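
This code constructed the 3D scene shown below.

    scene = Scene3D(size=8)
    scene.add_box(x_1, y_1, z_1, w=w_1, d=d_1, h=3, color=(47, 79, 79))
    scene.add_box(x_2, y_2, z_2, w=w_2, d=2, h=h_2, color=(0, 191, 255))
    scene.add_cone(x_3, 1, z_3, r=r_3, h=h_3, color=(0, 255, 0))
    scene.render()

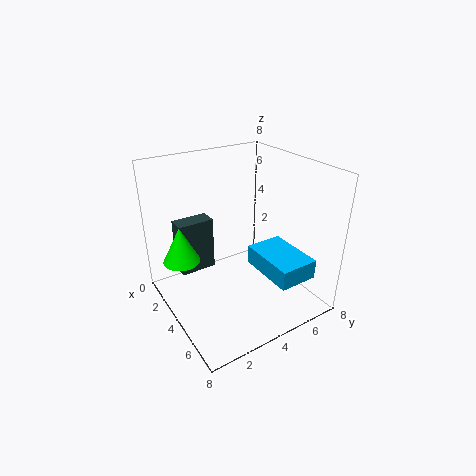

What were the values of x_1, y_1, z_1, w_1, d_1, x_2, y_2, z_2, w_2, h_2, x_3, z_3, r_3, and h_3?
x_1 = 2, y_1 = 1, z_1 = 2, w_1 = 1, d_1 = 2, x_2 = 5, y_2 = 4, z_2 = 3, w_2 = 3, h_2 = 1, x_3 = 3, z_3 = 3, r_3 = 1, h_3 = 2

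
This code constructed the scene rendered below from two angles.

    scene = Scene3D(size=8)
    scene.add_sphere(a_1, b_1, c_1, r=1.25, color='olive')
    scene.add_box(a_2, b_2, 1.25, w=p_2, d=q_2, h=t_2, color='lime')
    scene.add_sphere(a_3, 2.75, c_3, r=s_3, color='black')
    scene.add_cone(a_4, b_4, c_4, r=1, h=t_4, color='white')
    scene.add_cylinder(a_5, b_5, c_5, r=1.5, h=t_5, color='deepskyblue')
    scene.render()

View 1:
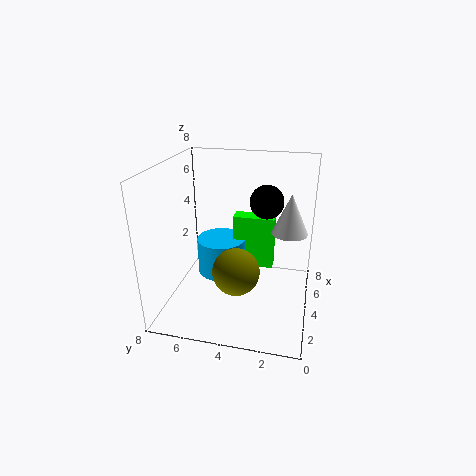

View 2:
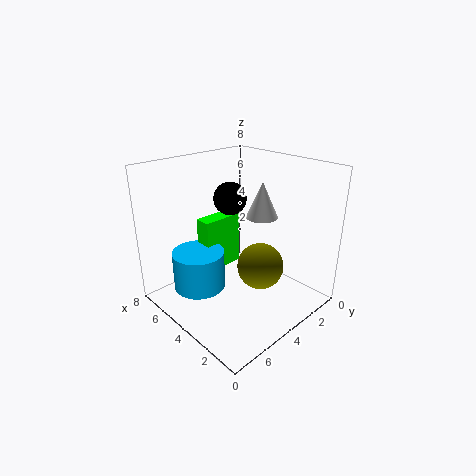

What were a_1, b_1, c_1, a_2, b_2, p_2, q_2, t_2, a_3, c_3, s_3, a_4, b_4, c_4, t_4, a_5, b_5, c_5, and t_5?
a_1 = 2.5
b_1 = 3.75
c_1 = 2.75
a_2 = 5.75
b_2 = 2.25
p_2 = 1
q_2 = 2.5
t_2 = 3.25
a_3 = 6
c_3 = 5.5
s_3 = 1
a_4 = 4.75
b_4 = 1.25
c_4 = 4.25
t_4 = 2.25
a_5 = 5.75
b_5 = 5.5
c_5 = 0.75
t_5 = 2.25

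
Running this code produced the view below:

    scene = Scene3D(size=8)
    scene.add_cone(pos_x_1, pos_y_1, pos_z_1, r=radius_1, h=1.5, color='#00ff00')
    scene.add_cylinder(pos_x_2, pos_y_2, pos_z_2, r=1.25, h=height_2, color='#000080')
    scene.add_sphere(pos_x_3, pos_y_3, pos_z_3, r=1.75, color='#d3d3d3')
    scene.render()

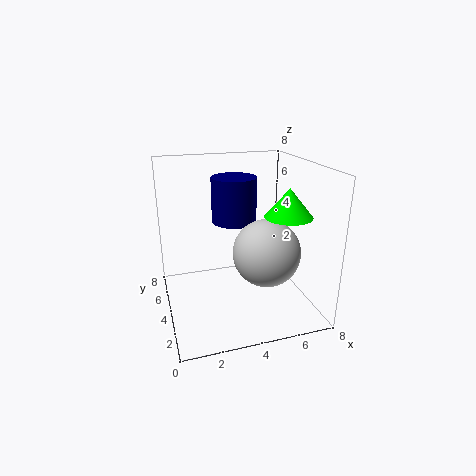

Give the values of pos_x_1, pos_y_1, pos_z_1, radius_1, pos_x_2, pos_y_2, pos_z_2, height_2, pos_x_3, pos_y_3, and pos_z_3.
pos_x_1 = 6.25, pos_y_1 = 2.5, pos_z_1 = 5.5, radius_1 = 1.25, pos_x_2 = 4, pos_y_2 = 4.75, pos_z_2 = 4.75, height_2 = 2.5, pos_x_3 = 5, pos_y_3 = 2.25, pos_z_3 = 3.75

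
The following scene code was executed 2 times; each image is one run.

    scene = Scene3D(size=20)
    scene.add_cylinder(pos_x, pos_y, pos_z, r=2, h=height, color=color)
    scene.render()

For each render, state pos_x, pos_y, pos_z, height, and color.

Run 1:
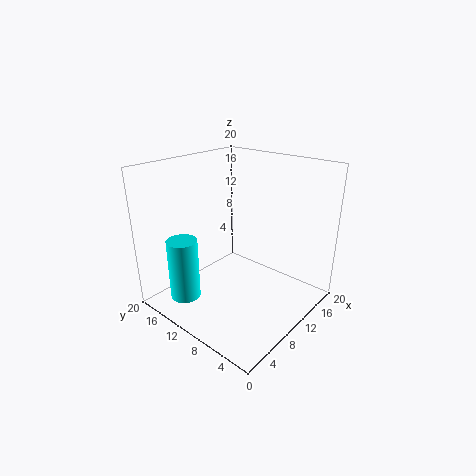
pos_x = 2.75; pos_y = 13.25; pos_z = 3; height = 8.25; color = 'cyan'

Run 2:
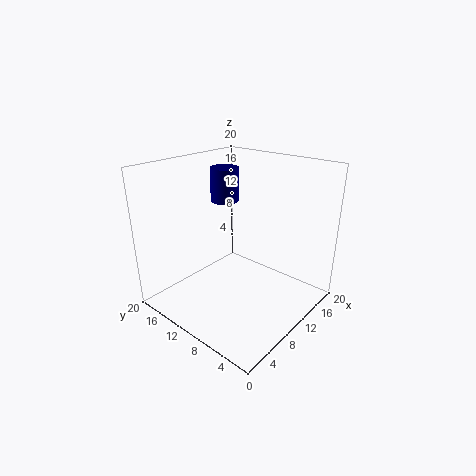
pos_x = 11.5; pos_y = 13.75; pos_z = 14.25; height = 4.75; color = 'navy'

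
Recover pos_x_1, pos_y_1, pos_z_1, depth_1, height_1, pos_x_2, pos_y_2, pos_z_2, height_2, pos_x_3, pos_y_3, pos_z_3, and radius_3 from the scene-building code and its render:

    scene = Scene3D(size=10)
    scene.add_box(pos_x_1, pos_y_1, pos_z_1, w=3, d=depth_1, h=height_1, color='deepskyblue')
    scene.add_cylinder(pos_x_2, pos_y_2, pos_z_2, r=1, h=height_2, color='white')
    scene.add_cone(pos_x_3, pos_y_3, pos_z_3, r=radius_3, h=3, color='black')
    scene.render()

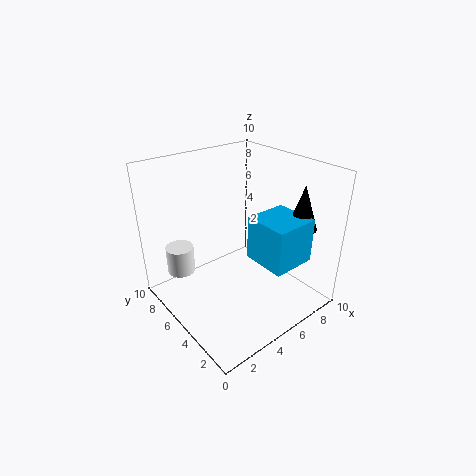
pos_x_1 = 5
pos_y_1 = 1
pos_z_1 = 4
depth_1 = 3
height_1 = 3
pos_x_2 = 2
pos_y_2 = 8
pos_z_2 = 2
height_2 = 2
pos_x_3 = 8
pos_y_3 = 2
pos_z_3 = 6
radius_3 = 1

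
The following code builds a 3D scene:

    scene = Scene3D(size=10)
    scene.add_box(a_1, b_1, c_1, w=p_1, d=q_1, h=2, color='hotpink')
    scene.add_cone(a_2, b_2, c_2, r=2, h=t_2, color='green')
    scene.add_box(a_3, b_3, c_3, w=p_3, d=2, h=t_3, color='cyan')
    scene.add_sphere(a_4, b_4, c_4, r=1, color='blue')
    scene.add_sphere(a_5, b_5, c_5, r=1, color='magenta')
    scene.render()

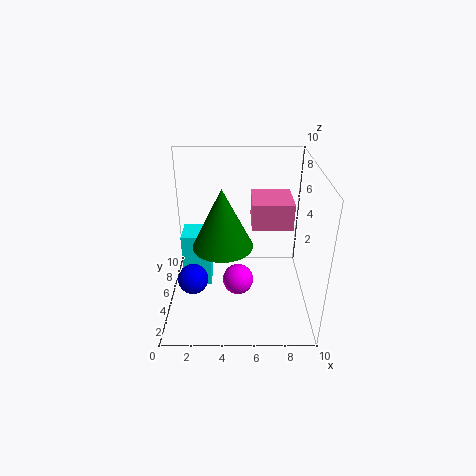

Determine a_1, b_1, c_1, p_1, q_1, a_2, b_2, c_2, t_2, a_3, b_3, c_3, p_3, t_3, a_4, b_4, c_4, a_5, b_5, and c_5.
a_1 = 6; b_1 = 6; c_1 = 5; p_1 = 3; q_1 = 3; a_2 = 4; b_2 = 4; c_2 = 5; t_2 = 4; a_3 = 1; b_3 = 5; c_3 = 1; p_3 = 2; t_3 = 4; a_4 = 2; b_4 = 3; c_4 = 3; a_5 = 5; b_5 = 3; c_5 = 3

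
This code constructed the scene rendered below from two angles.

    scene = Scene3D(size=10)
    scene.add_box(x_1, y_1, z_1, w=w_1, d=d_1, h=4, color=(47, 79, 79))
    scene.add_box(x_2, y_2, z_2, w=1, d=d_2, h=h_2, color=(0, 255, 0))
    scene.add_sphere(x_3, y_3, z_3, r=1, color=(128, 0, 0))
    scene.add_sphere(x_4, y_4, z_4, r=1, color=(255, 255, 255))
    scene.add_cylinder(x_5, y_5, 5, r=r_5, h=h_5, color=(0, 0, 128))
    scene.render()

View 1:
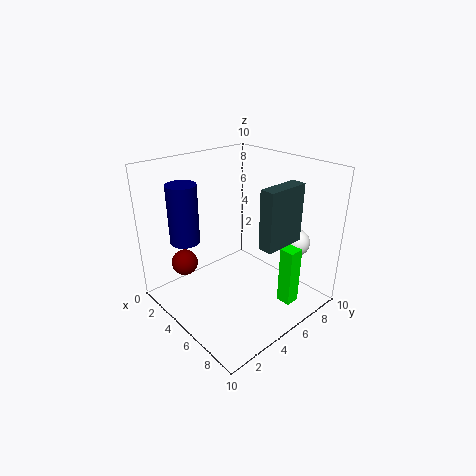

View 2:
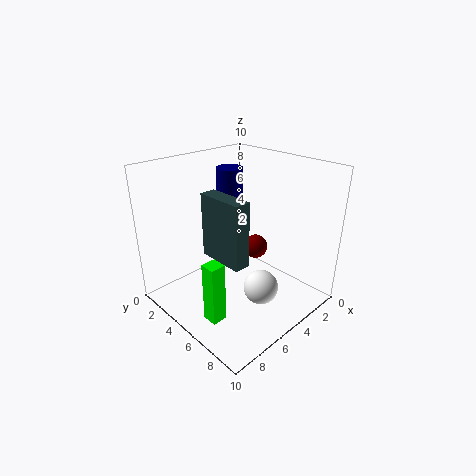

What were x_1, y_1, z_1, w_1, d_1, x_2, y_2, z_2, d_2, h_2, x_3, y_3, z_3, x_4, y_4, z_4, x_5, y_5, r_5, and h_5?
x_1 = 7, y_1 = 5, z_1 = 5, w_1 = 1, d_1 = 3, x_2 = 8, y_2 = 6, z_2 = 1, d_2 = 1, h_2 = 4, x_3 = 1, y_3 = 3, z_3 = 2, x_4 = 7, y_4 = 9, z_4 = 4, x_5 = 3, y_5 = 2, r_5 = 1, h_5 = 4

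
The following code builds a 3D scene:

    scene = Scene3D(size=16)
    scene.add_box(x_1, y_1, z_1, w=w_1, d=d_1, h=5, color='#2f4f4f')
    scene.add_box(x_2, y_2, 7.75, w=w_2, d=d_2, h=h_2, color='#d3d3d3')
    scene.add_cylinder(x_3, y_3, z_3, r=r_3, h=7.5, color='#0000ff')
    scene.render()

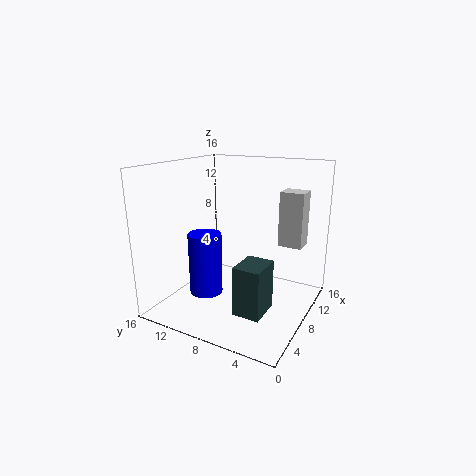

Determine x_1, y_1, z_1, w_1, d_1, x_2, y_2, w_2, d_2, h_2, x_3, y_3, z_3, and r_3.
x_1 = 2.25
y_1 = 2.75
z_1 = 2.25
w_1 = 3.5
d_1 = 2.75
x_2 = 8.5
y_2 = 1
w_2 = 2.25
d_2 = 2.5
h_2 = 5.75
x_3 = 8
y_3 = 12.5
z_3 = 0.25
r_3 = 2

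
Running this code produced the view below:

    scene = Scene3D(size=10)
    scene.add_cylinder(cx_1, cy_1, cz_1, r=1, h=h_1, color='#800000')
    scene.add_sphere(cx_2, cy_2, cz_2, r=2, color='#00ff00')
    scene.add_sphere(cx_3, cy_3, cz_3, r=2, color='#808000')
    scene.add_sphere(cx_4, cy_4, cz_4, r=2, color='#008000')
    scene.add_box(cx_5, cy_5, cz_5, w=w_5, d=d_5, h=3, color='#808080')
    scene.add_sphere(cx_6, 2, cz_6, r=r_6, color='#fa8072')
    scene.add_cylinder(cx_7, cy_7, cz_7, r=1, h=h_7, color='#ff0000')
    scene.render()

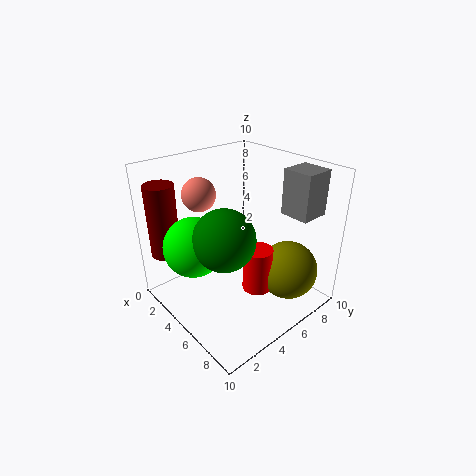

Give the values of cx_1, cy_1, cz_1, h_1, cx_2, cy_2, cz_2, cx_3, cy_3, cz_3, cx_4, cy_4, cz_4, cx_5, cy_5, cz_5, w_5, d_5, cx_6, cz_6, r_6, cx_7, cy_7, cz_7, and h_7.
cx_1 = 2
cy_1 = 1
cz_1 = 4
h_1 = 5
cx_2 = 4
cy_2 = 2
cz_2 = 5
cx_3 = 8
cy_3 = 7
cz_3 = 3
cx_4 = 6
cy_4 = 3
cz_4 = 6
cx_5 = 7
cy_5 = 7
cz_5 = 7
w_5 = 2
d_5 = 2
cx_6 = 5
cz_6 = 9
r_6 = 1
cx_7 = 7
cy_7 = 5
cz_7 = 2
h_7 = 3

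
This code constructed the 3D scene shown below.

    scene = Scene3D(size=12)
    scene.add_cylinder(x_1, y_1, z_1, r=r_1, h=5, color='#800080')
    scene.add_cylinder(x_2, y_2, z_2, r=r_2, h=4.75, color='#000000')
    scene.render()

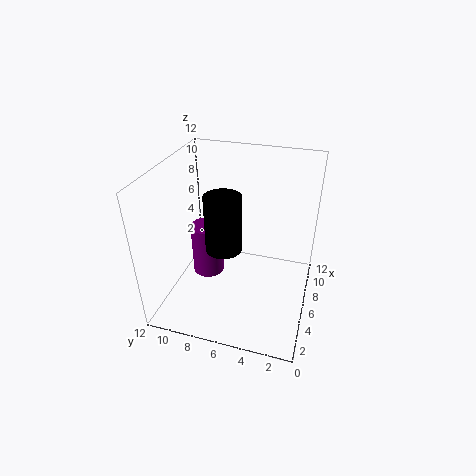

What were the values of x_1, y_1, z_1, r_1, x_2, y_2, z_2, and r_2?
x_1 = 8.25
y_1 = 9.75
z_1 = 0.25
r_1 = 1.5
x_2 = 5.25
y_2 = 7
z_2 = 5.25
r_2 = 1.5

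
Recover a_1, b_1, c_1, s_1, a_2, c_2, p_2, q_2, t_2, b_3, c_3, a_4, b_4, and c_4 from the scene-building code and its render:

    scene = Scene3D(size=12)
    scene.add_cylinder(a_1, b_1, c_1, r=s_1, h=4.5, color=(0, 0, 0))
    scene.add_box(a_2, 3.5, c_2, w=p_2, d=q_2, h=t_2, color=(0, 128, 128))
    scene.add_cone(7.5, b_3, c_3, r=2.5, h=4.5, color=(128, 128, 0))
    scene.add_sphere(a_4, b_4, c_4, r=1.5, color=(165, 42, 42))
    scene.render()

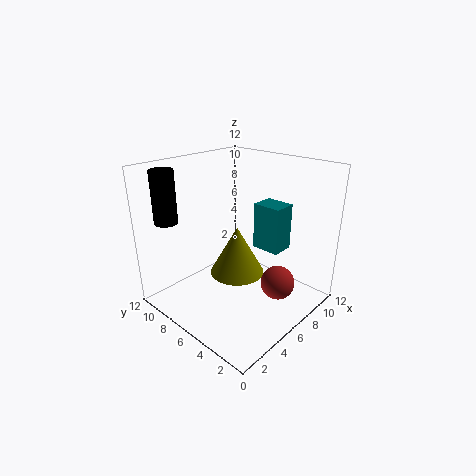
a_1 = 2.5, b_1 = 11, c_1 = 7, s_1 = 1, a_2 = 8, c_2 = 4.5, p_2 = 2, q_2 = 2.5, t_2 = 4, b_3 = 7.5, c_3 = 1.5, a_4 = 8.5, b_4 = 3.5, c_4 = 1.5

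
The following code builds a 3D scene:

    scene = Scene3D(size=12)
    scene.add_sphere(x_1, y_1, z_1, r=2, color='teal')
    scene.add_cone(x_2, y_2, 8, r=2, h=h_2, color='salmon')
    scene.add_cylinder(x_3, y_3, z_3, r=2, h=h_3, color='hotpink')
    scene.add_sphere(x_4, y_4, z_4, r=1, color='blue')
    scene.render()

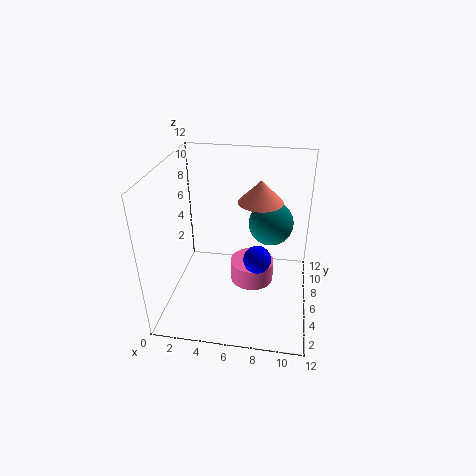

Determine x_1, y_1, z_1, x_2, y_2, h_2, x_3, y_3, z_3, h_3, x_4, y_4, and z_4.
x_1 = 8.5, y_1 = 9, z_1 = 6, x_2 = 7.5, y_2 = 9, h_2 = 2, x_3 = 7, y_3 = 8, z_3 = 0.5, h_3 = 2, x_4 = 8, y_4 = 2.5, z_4 = 6.5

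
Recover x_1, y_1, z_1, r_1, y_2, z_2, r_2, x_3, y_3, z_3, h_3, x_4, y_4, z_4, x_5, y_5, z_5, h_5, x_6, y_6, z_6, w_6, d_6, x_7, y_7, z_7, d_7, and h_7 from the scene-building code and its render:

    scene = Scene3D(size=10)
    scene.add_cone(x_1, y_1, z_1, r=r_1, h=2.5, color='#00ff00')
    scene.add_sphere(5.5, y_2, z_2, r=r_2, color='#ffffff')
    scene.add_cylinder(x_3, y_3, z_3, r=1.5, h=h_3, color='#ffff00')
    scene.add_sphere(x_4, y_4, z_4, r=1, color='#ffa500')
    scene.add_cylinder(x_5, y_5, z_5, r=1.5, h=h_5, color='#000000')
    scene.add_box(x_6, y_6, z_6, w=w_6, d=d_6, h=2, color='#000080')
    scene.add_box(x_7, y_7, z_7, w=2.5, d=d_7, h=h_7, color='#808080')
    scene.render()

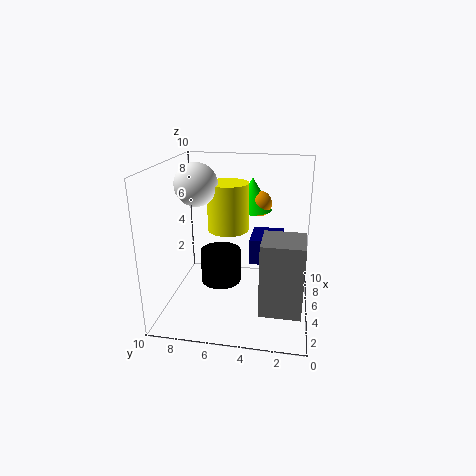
x_1 = 8.5; y_1 = 4.5; z_1 = 6; r_1 = 1.5; y_2 = 8; z_2 = 8.5; r_2 = 1.5; x_3 = 6.5; y_3 = 6; z_3 = 5; h_3 = 3.5; x_4 = 8.5; y_4 = 4; z_4 = 6.5; x_5 = 6; y_5 = 6.5; z_5 = 1; h_5 = 2.5; x_6 = 7; y_6 = 2; z_6 = 2; w_6 = 3; d_6 = 2.5; x_7 = 0.5; y_7 = 0.5; z_7 = 2; d_7 = 2.5; h_7 = 4.5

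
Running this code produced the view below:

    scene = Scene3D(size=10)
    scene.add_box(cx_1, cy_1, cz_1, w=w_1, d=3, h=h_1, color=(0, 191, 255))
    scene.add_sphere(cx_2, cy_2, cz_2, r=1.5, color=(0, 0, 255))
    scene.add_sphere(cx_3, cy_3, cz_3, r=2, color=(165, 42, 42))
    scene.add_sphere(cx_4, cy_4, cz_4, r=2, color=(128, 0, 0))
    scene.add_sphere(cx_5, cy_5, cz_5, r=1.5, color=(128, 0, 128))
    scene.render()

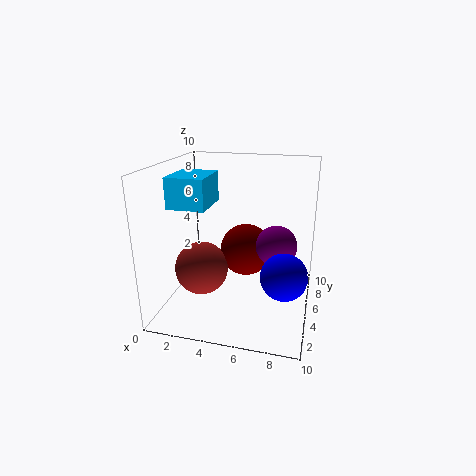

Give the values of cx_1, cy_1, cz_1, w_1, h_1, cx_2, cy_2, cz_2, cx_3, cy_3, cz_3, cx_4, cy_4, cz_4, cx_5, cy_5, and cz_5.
cx_1 = 1
cy_1 = 2.5
cz_1 = 7.5
w_1 = 2.5
h_1 = 2
cx_2 = 8.5
cy_2 = 3
cz_2 = 3.5
cx_3 = 2
cy_3 = 5.5
cz_3 = 2
cx_4 = 5
cy_4 = 7.5
cz_4 = 3
cx_5 = 7.5
cy_5 = 6.5
cz_5 = 4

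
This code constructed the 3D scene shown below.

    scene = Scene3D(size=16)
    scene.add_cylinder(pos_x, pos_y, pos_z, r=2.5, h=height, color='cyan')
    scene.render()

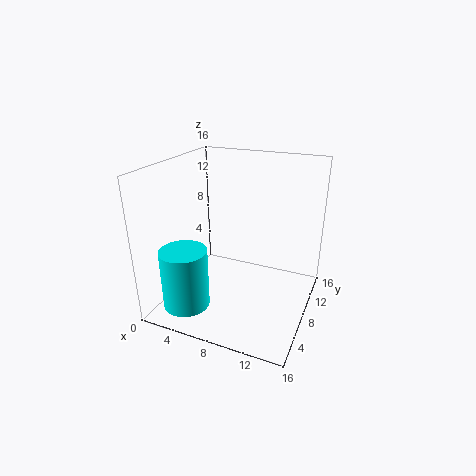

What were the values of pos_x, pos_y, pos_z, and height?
pos_x = 4; pos_y = 3; pos_z = 1.5; height = 6.5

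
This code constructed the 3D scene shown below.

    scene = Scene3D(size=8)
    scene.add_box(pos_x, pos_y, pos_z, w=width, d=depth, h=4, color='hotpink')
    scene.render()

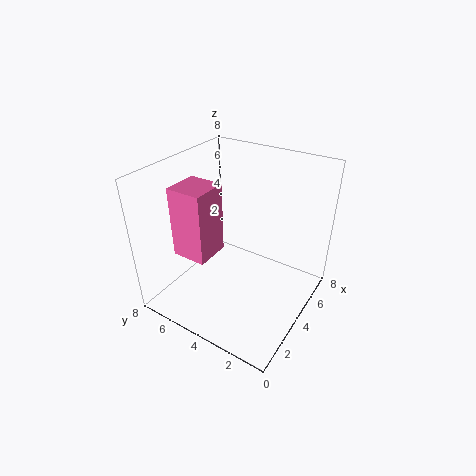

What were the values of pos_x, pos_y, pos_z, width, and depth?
pos_x = 2, pos_y = 5, pos_z = 3, width = 2, depth = 2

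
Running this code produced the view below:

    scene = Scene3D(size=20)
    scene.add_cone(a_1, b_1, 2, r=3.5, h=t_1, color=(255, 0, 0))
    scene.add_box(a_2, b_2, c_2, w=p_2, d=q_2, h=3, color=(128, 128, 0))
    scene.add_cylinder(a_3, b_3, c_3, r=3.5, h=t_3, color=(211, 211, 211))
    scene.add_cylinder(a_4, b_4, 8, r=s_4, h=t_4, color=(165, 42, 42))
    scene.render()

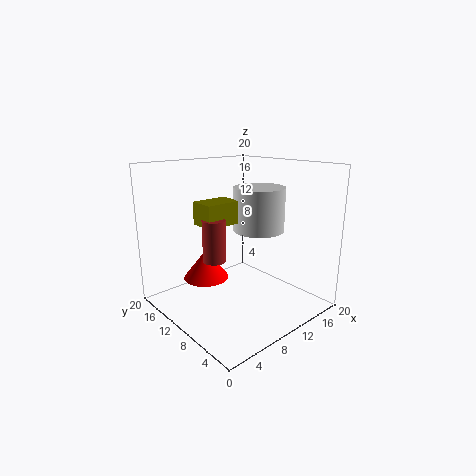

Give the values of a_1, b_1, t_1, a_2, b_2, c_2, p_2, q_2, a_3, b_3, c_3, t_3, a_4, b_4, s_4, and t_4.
a_1 = 9; b_1 = 16.5; t_1 = 4.5; a_2 = 4.5; b_2 = 9; c_2 = 12.5; p_2 = 5; q_2 = 3.5; a_3 = 12.5; b_3 = 8.5; c_3 = 11; t_3 = 6; a_4 = 5.5; b_4 = 9.5; s_4 = 1.5; t_4 = 5.5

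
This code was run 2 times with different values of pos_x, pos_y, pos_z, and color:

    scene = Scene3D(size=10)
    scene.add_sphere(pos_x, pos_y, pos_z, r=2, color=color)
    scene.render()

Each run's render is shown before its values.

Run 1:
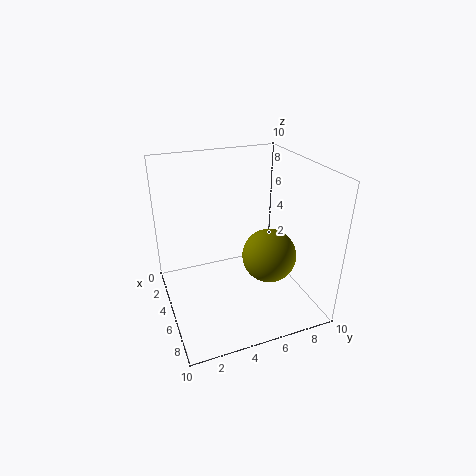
pos_x = 5
pos_y = 7.5
pos_z = 3
color = 'olive'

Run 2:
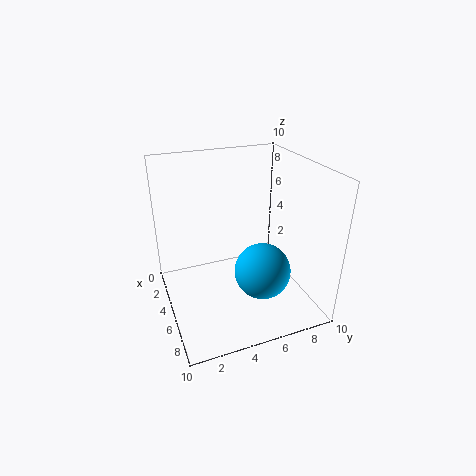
pos_x = 6
pos_y = 6.5
pos_z = 2.5
color = 'deepskyblue'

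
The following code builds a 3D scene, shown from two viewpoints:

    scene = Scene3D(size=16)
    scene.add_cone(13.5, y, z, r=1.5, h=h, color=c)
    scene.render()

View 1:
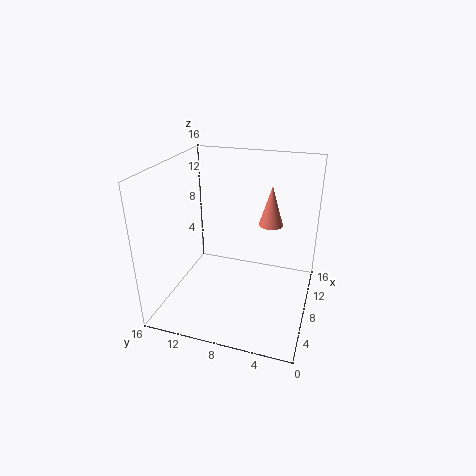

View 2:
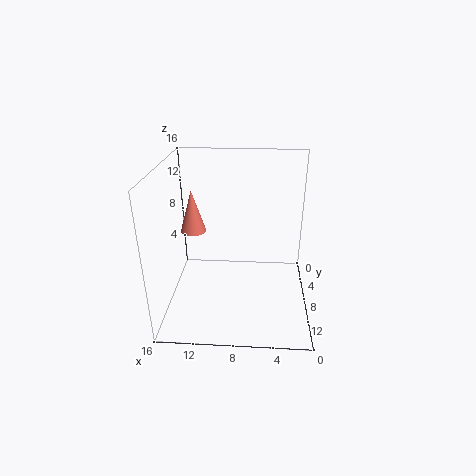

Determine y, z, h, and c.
y = 5.5; z = 7.5; h = 5; c = 'salmon'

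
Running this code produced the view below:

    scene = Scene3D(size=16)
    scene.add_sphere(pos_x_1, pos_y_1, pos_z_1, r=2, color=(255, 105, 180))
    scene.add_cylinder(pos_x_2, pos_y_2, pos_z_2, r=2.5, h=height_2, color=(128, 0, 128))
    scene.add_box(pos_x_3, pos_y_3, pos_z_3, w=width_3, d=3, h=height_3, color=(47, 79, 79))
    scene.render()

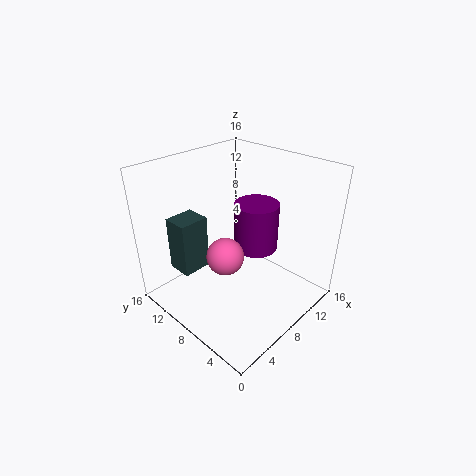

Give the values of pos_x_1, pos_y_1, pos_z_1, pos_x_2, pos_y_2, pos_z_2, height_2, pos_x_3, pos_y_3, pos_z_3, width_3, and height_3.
pos_x_1 = 5.5, pos_y_1 = 7.5, pos_z_1 = 7, pos_x_2 = 10.5, pos_y_2 = 7.5, pos_z_2 = 6, height_2 = 5.5, pos_x_3 = 3.5, pos_y_3 = 12, pos_z_3 = 3, width_3 = 3.5, height_3 = 6.5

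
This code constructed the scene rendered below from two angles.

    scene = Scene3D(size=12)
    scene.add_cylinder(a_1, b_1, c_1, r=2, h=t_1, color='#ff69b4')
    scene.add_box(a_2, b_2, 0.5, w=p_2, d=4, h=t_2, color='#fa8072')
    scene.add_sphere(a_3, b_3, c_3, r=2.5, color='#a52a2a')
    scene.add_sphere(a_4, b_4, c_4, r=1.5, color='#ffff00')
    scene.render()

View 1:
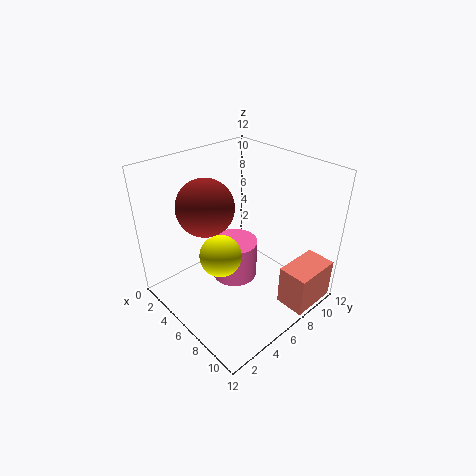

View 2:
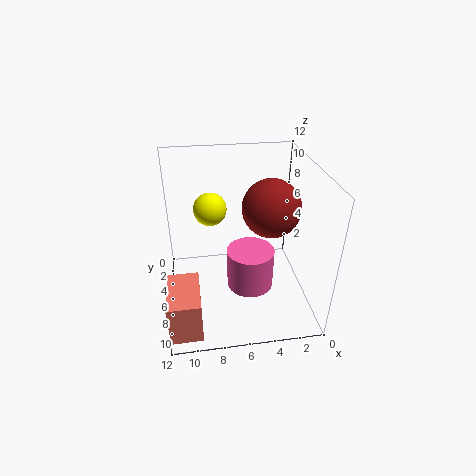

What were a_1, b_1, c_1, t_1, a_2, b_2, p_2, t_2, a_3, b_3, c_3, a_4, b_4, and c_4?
a_1 = 5; b_1 = 6.5; c_1 = 1.5; t_1 = 3.5; a_2 = 9.5; b_2 = 7.5; p_2 = 2.5; t_2 = 3.5; a_3 = 3; b_3 = 5; c_3 = 8; a_4 = 8; b_4 = 2.5; c_4 = 7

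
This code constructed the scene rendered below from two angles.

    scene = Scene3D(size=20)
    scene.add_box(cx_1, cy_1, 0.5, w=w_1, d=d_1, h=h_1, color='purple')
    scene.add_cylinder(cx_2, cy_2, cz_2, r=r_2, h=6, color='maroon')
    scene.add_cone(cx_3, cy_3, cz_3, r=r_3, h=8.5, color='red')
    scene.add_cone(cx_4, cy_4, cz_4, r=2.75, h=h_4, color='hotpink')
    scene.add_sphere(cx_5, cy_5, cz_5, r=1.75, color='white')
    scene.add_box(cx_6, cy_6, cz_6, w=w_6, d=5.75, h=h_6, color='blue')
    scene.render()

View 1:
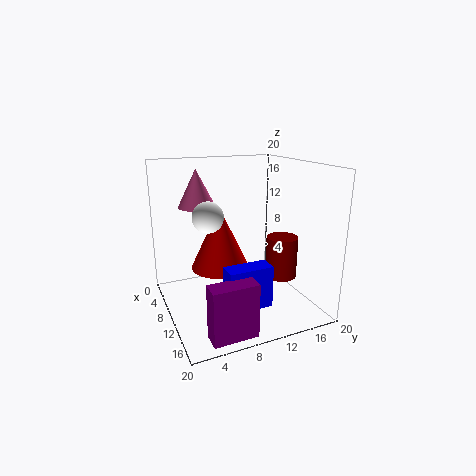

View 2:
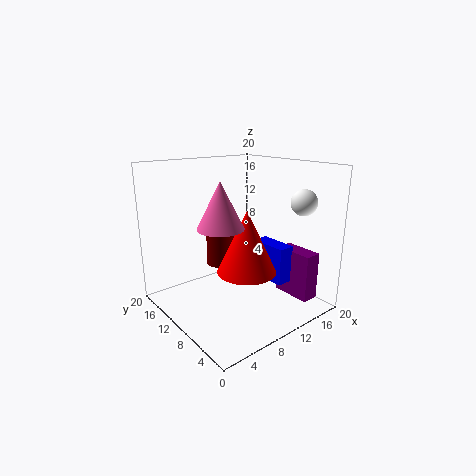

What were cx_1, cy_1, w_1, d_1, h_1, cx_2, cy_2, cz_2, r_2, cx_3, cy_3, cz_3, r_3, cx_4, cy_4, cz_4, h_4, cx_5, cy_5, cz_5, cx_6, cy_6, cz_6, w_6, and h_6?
cx_1 = 16.75, cy_1 = 3, w_1 = 2.5, d_1 = 5.75, h_1 = 7, cx_2 = 11.5, cy_2 = 16.25, cz_2 = 3.75, r_2 = 2.25, cx_3 = 9.5, cy_3 = 7.5, cz_3 = 6, r_3 = 4, cx_4 = 4.25, cy_4 = 6, cz_4 = 13.5, h_4 = 5.5, cx_5 = 16, cy_5 = 3.75, cz_5 = 15.25, cx_6 = 14.5, cy_6 = 6, cz_6 = 2.75, w_6 = 2.5, h_6 = 5.5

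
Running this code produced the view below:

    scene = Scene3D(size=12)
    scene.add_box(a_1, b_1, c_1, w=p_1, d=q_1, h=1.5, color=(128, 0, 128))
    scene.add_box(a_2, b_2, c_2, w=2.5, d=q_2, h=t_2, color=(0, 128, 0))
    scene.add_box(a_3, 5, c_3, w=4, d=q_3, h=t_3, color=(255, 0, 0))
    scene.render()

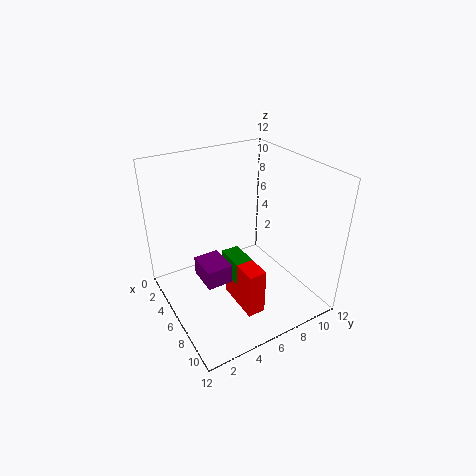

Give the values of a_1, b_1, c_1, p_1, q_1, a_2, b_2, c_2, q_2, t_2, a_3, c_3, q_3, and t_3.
a_1 = 6
b_1 = 2
c_1 = 4
p_1 = 2.5
q_1 = 2
a_2 = 5
b_2 = 5
c_2 = 2.5
q_2 = 1.5
t_2 = 2
a_3 = 5.5
c_3 = 0.5
q_3 = 1.5
t_3 = 4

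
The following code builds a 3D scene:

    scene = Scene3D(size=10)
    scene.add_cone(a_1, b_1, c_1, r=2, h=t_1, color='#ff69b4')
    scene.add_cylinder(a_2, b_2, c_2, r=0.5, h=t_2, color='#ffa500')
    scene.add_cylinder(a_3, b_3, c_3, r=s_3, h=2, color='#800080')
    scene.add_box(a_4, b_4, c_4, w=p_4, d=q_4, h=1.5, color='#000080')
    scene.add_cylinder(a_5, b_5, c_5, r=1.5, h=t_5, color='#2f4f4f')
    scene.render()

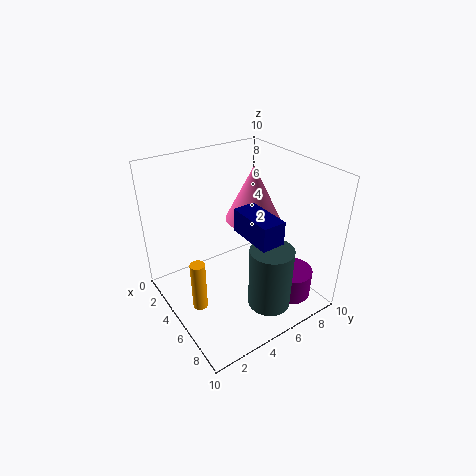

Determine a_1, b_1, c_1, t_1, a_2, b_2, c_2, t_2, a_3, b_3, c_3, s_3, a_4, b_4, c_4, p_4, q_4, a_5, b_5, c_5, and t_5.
a_1 = 4
b_1 = 7
c_1 = 5.5
t_1 = 4
a_2 = 5.5
b_2 = 1.5
c_2 = 1
t_2 = 3.5
a_3 = 7.5
b_3 = 8
c_3 = 0.5
s_3 = 1.5
a_4 = 6
b_4 = 4
c_4 = 6.5
p_4 = 3
q_4 = 1.5
a_5 = 7.5
b_5 = 6
c_5 = 0.5
t_5 = 4.5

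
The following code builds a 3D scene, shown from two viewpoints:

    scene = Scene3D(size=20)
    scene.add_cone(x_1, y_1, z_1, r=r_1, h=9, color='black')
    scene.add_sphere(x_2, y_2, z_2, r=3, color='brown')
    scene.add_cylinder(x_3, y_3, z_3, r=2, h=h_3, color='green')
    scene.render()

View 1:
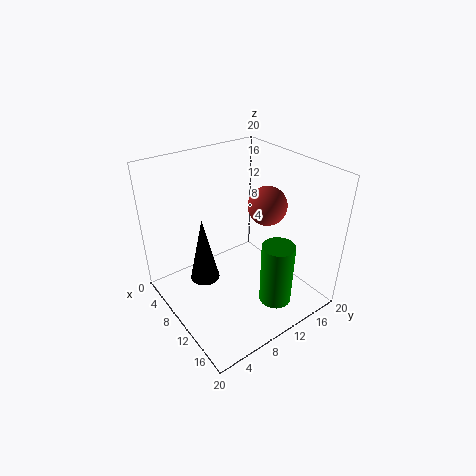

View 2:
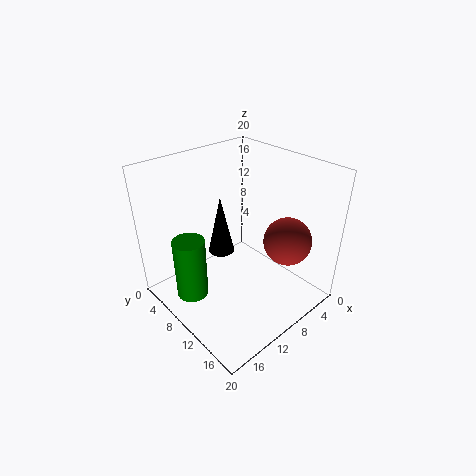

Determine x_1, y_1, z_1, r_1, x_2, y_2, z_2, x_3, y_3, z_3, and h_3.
x_1 = 9
y_1 = 5
z_1 = 5
r_1 = 2
x_2 = 8
y_2 = 17
z_2 = 12
x_3 = 18
y_3 = 10
z_3 = 5
h_3 = 8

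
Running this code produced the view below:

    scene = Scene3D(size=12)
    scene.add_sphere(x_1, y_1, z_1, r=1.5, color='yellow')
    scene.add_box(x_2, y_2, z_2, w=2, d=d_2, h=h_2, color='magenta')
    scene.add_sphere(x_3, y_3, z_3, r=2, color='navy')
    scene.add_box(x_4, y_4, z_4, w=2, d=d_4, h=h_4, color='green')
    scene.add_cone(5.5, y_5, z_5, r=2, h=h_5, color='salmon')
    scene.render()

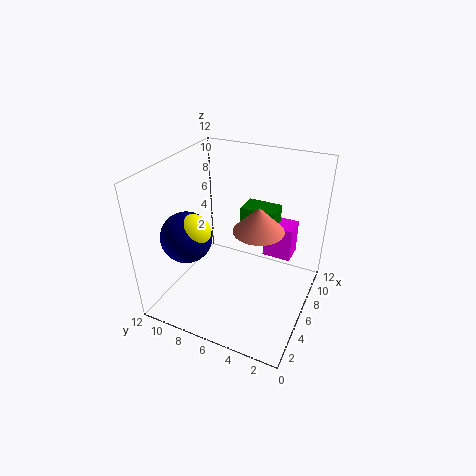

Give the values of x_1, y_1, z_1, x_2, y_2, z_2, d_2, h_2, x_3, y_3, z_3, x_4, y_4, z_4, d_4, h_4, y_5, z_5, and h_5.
x_1 = 3
y_1 = 8.5
z_1 = 7.5
x_2 = 8
y_2 = 2
z_2 = 3.5
d_2 = 2.5
h_2 = 3
x_3 = 3
y_3 = 9
z_3 = 7
x_4 = 7.5
y_4 = 3.5
z_4 = 6
d_4 = 3
h_4 = 2
y_5 = 4
z_5 = 7.5
h_5 = 2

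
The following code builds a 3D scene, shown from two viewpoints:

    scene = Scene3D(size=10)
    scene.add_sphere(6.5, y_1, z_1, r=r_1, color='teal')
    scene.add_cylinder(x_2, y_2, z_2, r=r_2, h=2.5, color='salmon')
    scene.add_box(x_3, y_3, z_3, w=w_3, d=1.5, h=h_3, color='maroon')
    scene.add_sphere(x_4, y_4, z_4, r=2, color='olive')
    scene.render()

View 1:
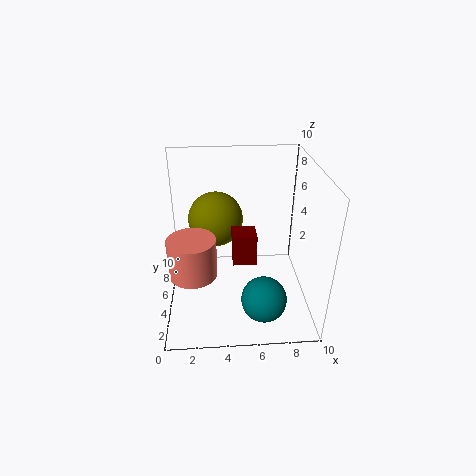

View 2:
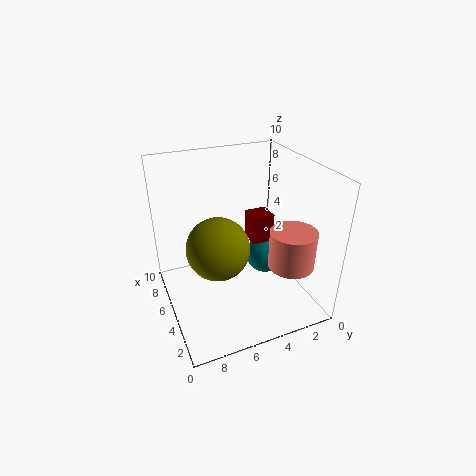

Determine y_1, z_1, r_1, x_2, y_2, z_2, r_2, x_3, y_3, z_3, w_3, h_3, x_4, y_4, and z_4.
y_1 = 2; z_1 = 2; r_1 = 1.5; x_2 = 2; y_2 = 2.5; z_2 = 4; r_2 = 1.5; x_3 = 4.5; y_3 = 2.5; z_3 = 4.5; w_3 = 1.5; h_3 = 2; x_4 = 3.5; y_4 = 7; z_4 = 5.5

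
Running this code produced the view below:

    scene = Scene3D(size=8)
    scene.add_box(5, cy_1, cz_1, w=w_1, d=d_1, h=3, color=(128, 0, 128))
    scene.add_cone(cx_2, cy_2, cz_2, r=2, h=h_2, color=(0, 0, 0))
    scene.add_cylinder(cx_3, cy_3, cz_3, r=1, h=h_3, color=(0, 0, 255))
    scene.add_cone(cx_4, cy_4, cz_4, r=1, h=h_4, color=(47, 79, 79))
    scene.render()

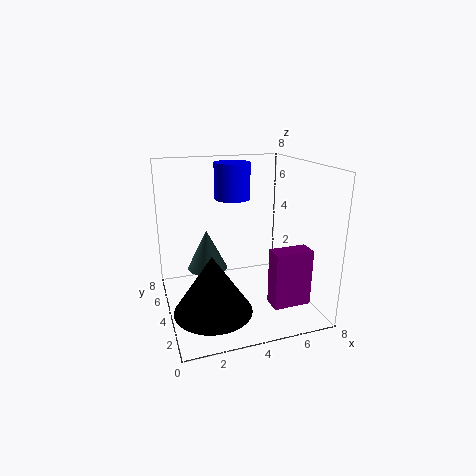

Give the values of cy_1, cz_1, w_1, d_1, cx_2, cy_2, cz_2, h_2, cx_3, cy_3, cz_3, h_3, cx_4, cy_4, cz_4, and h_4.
cy_1 = 1; cz_1 = 1; w_1 = 2; d_1 = 1; cx_2 = 2; cy_2 = 2; cz_2 = 1; h_2 = 3; cx_3 = 4; cy_3 = 5; cz_3 = 6; h_3 = 2; cx_4 = 2; cy_4 = 3; cz_4 = 3; h_4 = 2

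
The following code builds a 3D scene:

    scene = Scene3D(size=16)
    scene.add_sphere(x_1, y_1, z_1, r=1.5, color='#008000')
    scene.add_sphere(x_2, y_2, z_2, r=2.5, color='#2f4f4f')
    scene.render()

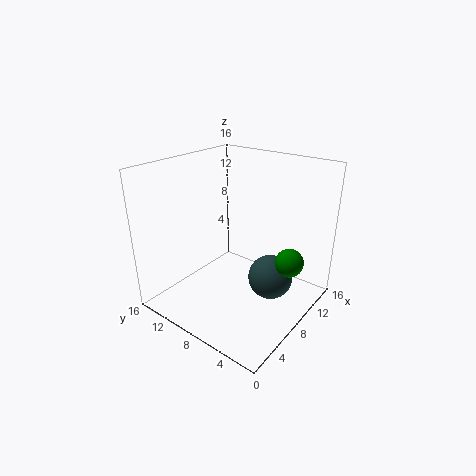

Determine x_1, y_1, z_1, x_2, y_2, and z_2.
x_1 = 9, y_1 = 2, z_1 = 6.5, x_2 = 9.5, y_2 = 4.5, z_2 = 3.5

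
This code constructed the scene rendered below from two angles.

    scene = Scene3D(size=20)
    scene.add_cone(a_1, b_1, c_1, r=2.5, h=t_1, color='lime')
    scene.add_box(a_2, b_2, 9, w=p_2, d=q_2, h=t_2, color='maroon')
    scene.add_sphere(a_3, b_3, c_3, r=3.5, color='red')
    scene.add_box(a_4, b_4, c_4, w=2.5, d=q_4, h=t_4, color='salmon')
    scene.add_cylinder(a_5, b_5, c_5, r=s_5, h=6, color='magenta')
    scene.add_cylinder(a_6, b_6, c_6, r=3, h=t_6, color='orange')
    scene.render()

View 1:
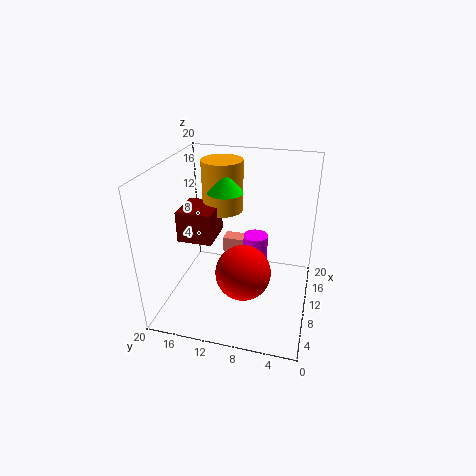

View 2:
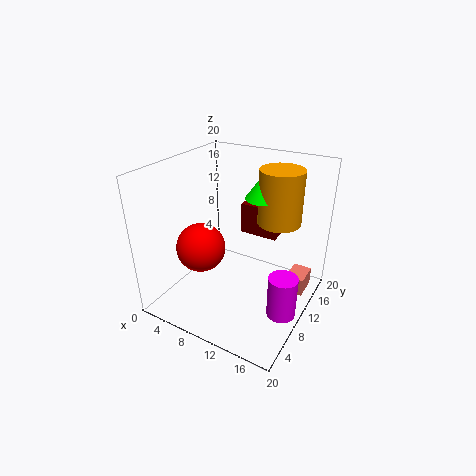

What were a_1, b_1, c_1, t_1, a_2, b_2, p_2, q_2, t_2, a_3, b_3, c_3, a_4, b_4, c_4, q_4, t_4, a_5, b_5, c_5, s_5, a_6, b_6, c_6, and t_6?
a_1 = 12.5; b_1 = 12.5; c_1 = 15.5; t_1 = 3.5; a_2 = 8.5; b_2 = 13.5; p_2 = 5.5; q_2 = 5; t_2 = 4.5; a_3 = 5; b_3 = 8; c_3 = 8; a_4 = 17; b_4 = 11; c_4 = 3; q_4 = 3.5; t_4 = 2.5; a_5 = 17.5; b_5 = 9; c_5 = 0.5; s_5 = 2; a_6 = 14.5; b_6 = 13.5; c_6 = 12; t_6 = 7.5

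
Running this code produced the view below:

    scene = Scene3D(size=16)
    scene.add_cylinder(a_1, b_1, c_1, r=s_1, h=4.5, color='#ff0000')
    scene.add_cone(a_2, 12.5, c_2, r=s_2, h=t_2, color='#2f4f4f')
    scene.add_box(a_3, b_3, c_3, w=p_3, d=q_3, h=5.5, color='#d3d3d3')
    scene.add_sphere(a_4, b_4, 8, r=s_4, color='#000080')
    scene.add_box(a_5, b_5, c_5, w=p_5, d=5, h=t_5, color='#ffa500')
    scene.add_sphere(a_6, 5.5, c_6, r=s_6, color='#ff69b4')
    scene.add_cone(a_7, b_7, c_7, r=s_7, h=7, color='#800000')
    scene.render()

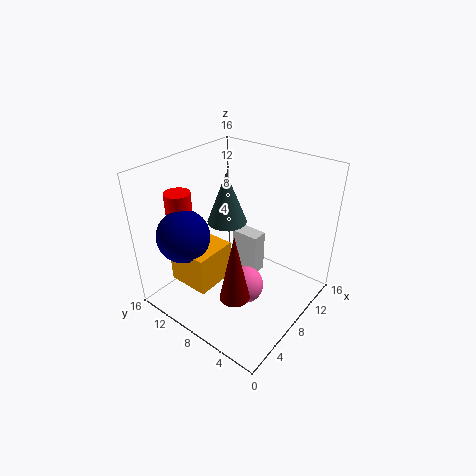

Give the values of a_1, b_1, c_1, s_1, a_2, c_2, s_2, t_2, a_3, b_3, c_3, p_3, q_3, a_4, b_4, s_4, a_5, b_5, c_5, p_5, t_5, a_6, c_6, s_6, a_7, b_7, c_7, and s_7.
a_1 = 5.5, b_1 = 14.5, c_1 = 8, s_1 = 1.5, a_2 = 11.5, c_2 = 7, s_2 = 2.5, t_2 = 6.5, a_3 = 11.5, b_3 = 8, c_3 = 0.5, p_3 = 2, q_3 = 3.5, a_4 = 4.5, b_4 = 13, s_4 = 3, a_5 = 3.5, b_5 = 9.5, c_5 = 2, p_5 = 5, t_5 = 4.5, a_6 = 6, c_6 = 4, s_6 = 2, a_7 = 3, b_7 = 4.5, c_7 = 5, s_7 = 1.5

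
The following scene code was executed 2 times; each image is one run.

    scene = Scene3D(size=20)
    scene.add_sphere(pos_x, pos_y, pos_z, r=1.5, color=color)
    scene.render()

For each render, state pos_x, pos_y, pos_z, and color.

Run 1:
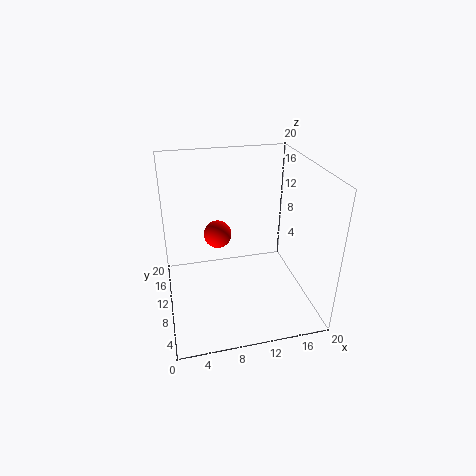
pos_x = 6; pos_y = 3; pos_z = 15; color = 'red'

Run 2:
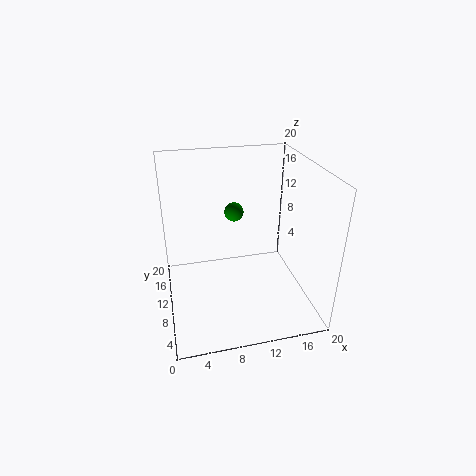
pos_x = 11; pos_y = 16.75; pos_z = 10.75; color = 'green'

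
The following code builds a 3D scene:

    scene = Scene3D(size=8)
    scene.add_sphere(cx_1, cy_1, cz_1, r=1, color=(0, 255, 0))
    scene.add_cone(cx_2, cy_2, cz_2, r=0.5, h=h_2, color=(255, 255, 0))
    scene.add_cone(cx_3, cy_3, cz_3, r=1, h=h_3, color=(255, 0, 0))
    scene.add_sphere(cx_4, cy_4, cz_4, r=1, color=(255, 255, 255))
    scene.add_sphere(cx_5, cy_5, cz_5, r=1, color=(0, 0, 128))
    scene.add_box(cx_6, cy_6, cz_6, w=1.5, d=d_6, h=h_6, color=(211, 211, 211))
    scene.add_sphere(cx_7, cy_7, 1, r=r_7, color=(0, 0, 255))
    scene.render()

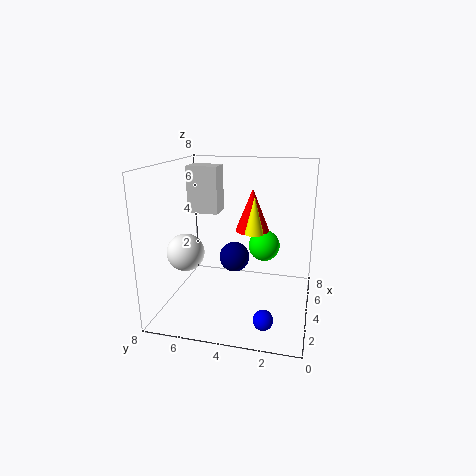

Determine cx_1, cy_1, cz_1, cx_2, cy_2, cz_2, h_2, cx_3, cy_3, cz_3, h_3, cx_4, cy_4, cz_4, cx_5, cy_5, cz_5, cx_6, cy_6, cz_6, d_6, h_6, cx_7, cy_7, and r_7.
cx_1 = 7; cy_1 = 3; cz_1 = 2.5; cx_2 = 3.5; cy_2 = 3; cz_2 = 4.5; h_2 = 2; cx_3 = 5.5; cy_3 = 3.5; cz_3 = 4; h_3 = 2.5; cx_4 = 2.5; cy_4 = 6.5; cz_4 = 3.5; cx_5 = 7; cy_5 = 5; cz_5 = 1.5; cx_6 = 6.5; cy_6 = 6; cz_6 = 4.5; d_6 = 2; h_6 = 3; cx_7 = 1; cy_7 = 2; r_7 = 0.5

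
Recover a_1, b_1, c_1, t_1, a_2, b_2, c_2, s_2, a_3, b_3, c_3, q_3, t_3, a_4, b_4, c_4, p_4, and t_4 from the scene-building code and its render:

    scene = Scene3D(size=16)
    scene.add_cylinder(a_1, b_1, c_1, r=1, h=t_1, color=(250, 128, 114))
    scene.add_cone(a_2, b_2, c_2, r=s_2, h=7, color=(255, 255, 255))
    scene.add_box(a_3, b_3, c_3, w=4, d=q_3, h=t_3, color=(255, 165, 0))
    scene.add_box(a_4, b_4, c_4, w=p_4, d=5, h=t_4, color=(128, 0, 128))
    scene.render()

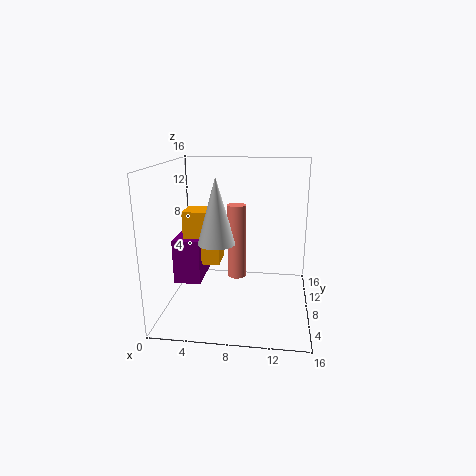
a_1 = 8, b_1 = 7, c_1 = 4, t_1 = 8, a_2 = 6, b_2 = 6, c_2 = 8, s_2 = 2, a_3 = 2, b_3 = 7, c_3 = 5, q_3 = 3, t_3 = 6, a_4 = 1, b_4 = 6, c_4 = 3, p_4 = 3, t_4 = 5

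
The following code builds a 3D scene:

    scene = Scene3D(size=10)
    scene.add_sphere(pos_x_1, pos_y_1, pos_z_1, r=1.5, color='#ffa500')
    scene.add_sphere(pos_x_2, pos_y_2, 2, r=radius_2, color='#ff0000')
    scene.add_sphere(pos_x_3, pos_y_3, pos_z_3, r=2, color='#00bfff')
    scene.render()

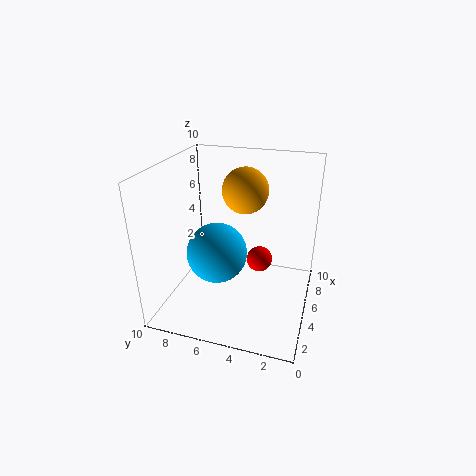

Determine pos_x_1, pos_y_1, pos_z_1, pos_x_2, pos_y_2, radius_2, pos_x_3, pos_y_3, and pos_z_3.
pos_x_1 = 5, pos_y_1 = 4.5, pos_z_1 = 8.5, pos_x_2 = 7.5, pos_y_2 = 4, radius_2 = 1, pos_x_3 = 3.5, pos_y_3 = 6, pos_z_3 = 4.5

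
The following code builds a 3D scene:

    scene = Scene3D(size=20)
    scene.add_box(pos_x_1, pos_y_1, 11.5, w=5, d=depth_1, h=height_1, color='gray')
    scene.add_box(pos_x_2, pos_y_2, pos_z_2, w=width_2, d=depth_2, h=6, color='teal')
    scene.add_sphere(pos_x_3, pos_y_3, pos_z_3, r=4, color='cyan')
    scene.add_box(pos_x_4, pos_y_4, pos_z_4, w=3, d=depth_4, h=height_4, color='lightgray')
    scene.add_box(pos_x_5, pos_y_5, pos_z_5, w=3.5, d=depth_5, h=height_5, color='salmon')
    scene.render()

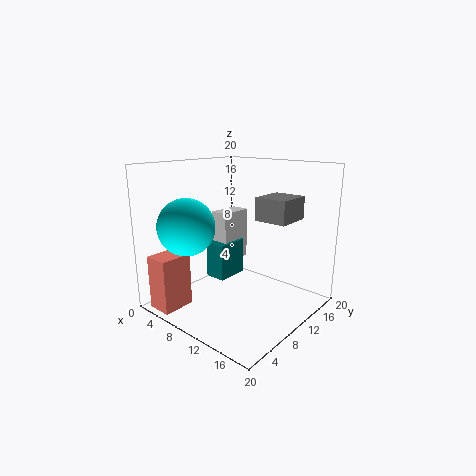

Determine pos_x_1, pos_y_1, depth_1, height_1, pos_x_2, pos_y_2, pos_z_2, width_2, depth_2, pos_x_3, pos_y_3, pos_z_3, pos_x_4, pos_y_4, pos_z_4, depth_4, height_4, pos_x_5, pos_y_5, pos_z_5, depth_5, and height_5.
pos_x_1 = 9.5
pos_y_1 = 14.5
depth_1 = 5.5
height_1 = 3.5
pos_x_2 = 0.5
pos_y_2 = 13
pos_z_2 = 0.5
width_2 = 3.5
depth_2 = 5.5
pos_x_3 = 4.5
pos_y_3 = 5.5
pos_z_3 = 11.5
pos_x_4 = 0.5
pos_y_4 = 14.5
pos_z_4 = 3
depth_4 = 5.5
height_4 = 8.5
pos_x_5 = 2
pos_y_5 = 0.5
pos_z_5 = 0.5
depth_5 = 4.5
height_5 = 7.5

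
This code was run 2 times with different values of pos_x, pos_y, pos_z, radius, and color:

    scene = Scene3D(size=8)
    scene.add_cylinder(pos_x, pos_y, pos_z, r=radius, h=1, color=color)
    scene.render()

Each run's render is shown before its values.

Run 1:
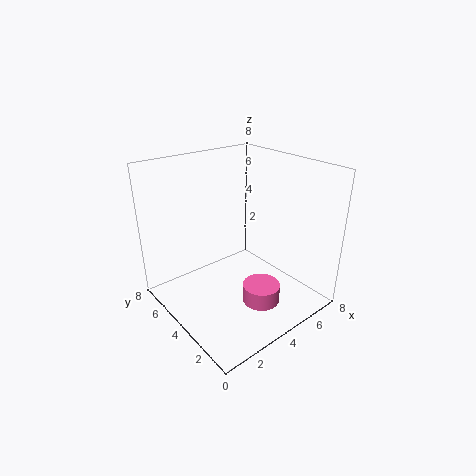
pos_x = 4, pos_y = 2, pos_z = 1, radius = 1, color = 'hotpink'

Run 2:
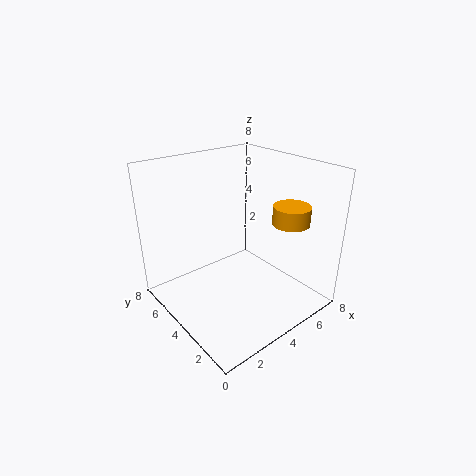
pos_x = 6, pos_y = 2, pos_z = 5, radius = 1, color = 'orange'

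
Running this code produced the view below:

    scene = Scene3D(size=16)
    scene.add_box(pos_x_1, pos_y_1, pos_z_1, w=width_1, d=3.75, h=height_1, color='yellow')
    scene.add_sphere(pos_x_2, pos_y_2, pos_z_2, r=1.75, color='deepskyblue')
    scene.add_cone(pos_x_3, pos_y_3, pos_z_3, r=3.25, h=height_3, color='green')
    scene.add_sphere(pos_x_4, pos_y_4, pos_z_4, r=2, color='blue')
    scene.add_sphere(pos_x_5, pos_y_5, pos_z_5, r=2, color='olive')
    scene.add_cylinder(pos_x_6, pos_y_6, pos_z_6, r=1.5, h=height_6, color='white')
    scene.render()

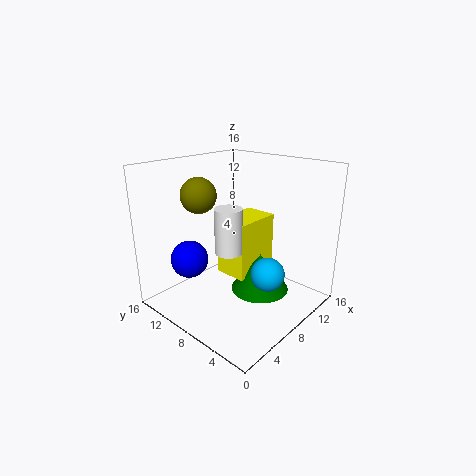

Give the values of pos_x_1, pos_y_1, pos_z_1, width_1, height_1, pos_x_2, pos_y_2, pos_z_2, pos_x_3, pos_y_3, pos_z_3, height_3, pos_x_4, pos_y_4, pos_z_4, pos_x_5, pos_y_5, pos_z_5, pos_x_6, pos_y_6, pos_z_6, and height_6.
pos_x_1 = 7, pos_y_1 = 6.5, pos_z_1 = 3.5, width_1 = 5.5, height_1 = 6.5, pos_x_2 = 7.25, pos_y_2 = 3.25, pos_z_2 = 5.5, pos_x_3 = 9.25, pos_y_3 = 5.75, pos_z_3 = 2, height_3 = 4.25, pos_x_4 = 3.25, pos_y_4 = 10.75, pos_z_4 = 6.25, pos_x_5 = 6, pos_y_5 = 12, pos_z_5 = 12.5, pos_x_6 = 6.5, pos_y_6 = 8, pos_z_6 = 6.75, height_6 = 5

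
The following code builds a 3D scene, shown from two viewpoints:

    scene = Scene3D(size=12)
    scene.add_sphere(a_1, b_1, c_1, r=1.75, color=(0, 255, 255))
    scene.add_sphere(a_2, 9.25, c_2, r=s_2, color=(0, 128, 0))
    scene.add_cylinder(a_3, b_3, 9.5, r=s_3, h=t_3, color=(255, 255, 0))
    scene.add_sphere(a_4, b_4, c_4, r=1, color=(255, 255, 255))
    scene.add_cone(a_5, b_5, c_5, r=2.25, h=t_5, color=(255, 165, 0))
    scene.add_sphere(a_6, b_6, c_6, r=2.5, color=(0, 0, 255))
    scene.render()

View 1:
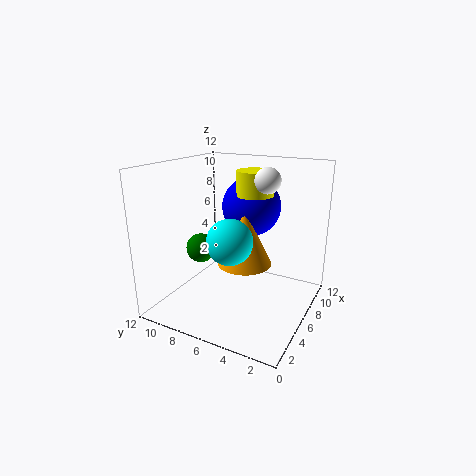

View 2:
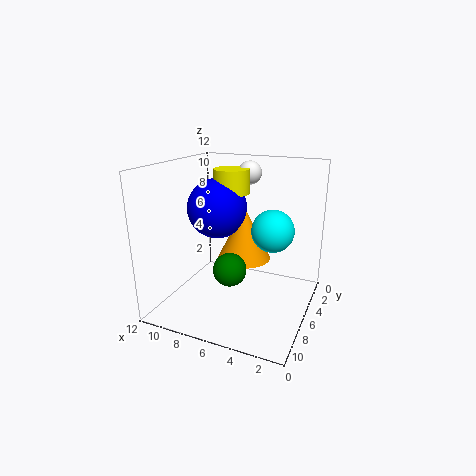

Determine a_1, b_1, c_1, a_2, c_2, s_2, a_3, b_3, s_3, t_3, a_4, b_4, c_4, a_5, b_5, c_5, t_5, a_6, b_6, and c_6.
a_1 = 3.25; b_1 = 5.25; c_1 = 6.75; a_2 = 5.25; c_2 = 4.75; s_2 = 1.25; a_3 = 7; b_3 = 5; s_3 = 1.5; t_3 = 2; a_4 = 6; b_4 = 3.5; c_4 = 11; a_5 = 5.75; b_5 = 5.25; c_5 = 4; t_5 = 4.5; a_6 = 8; b_6 = 5.75; c_6 = 8.25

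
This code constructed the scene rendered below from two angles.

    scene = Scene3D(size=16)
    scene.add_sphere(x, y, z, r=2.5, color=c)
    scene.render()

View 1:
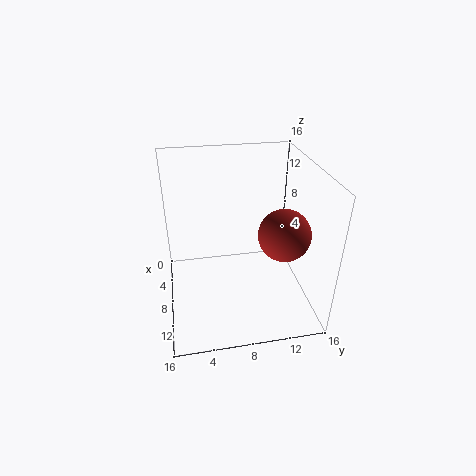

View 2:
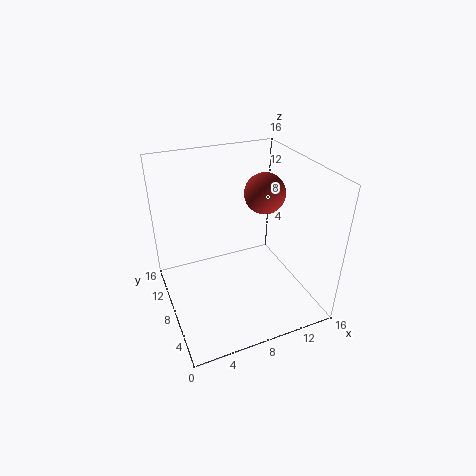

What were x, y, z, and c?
x = 13, y = 11.5, z = 11, c = 'brown'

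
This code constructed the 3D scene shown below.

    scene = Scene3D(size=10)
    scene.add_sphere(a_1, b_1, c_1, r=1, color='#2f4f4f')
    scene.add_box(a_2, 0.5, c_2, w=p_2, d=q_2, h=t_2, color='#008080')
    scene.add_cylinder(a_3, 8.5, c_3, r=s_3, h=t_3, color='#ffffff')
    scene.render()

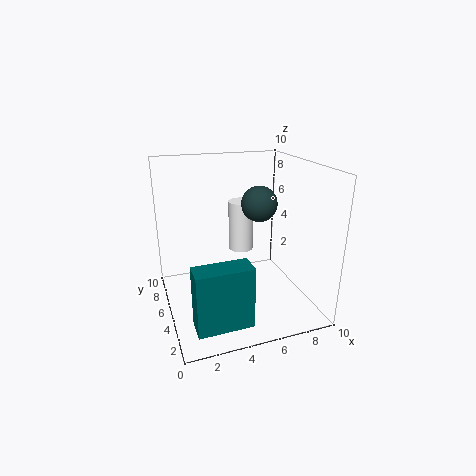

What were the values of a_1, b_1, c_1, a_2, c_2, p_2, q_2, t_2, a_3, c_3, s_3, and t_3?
a_1 = 5; b_1 = 1.5; c_1 = 8.5; a_2 = 1; c_2 = 1; p_2 = 3.5; q_2 = 1.5; t_2 = 4; a_3 = 6.5; c_3 = 2.5; s_3 = 1; t_3 = 4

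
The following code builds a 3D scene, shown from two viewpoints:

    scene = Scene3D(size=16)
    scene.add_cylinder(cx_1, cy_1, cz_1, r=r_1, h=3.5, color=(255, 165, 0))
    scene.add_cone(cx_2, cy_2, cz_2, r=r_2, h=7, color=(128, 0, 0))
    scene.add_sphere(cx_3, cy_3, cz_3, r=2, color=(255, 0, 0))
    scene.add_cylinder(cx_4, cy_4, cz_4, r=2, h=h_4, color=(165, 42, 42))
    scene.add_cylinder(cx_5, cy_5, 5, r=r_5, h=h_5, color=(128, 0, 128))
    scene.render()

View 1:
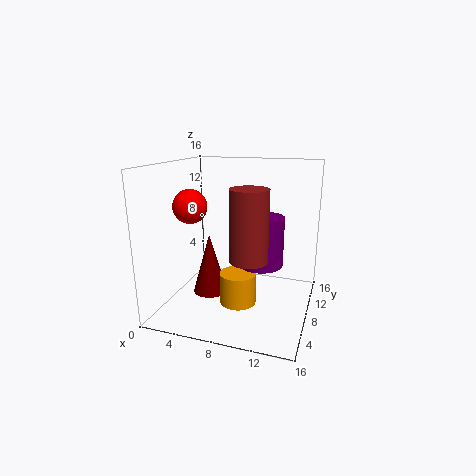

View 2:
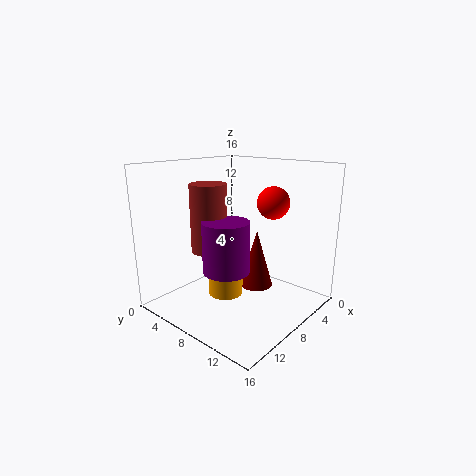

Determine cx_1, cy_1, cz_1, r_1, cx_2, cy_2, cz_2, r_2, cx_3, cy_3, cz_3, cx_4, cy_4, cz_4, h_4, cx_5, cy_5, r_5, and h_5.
cx_1 = 8.5; cy_1 = 6.5; cz_1 = 1; r_1 = 2; cx_2 = 4.5; cy_2 = 8; cz_2 = 1; r_2 = 2; cx_3 = 2; cy_3 = 8.5; cz_3 = 11; cx_4 = 10; cy_4 = 5.5; cz_4 = 6.5; h_4 = 7.5; cx_5 = 10.5; cy_5 = 8.5; r_5 = 2.5; h_5 = 5.5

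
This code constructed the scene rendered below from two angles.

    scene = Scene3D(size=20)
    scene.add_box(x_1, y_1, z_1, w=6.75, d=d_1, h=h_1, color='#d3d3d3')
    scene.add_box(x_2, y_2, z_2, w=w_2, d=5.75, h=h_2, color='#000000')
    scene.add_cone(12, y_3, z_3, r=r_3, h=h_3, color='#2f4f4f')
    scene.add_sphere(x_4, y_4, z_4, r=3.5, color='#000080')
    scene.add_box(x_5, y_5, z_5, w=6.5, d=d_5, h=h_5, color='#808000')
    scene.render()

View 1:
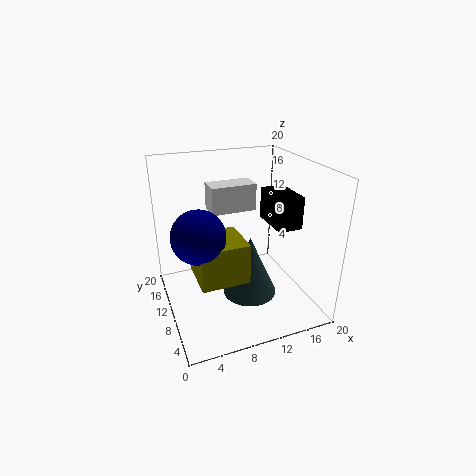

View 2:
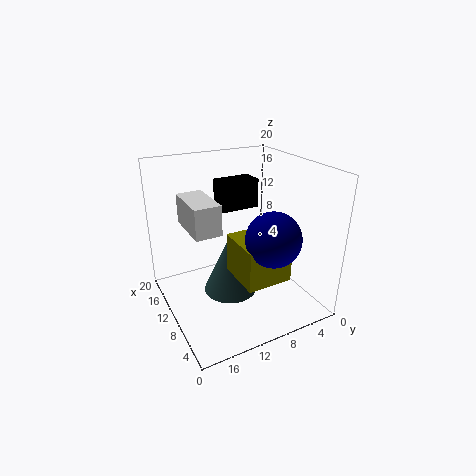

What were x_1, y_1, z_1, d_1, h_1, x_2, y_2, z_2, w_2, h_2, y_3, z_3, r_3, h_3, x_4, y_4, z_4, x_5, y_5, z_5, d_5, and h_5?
x_1 = 7.5; y_1 = 13.5; z_1 = 12.25; d_1 = 3.5; h_1 = 4; x_2 = 13.5; y_2 = 4.75; z_2 = 12.5; w_2 = 3.25; h_2 = 4.25; y_3 = 10.25; z_3 = 0.5; r_3 = 4; h_3 = 9; x_4 = 4; y_4 = 8.25; z_4 = 12; x_5 = 3.5; y_5 = 5.5; z_5 = 5.5; d_5 = 6.25; h_5 = 5.5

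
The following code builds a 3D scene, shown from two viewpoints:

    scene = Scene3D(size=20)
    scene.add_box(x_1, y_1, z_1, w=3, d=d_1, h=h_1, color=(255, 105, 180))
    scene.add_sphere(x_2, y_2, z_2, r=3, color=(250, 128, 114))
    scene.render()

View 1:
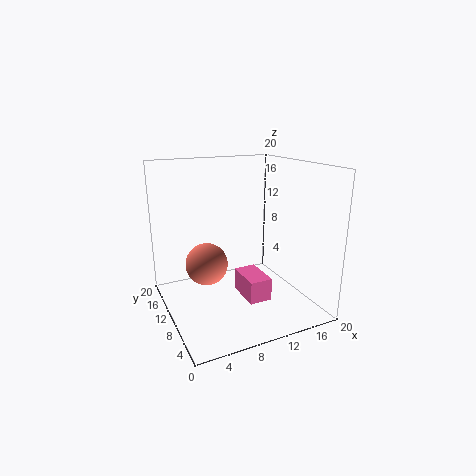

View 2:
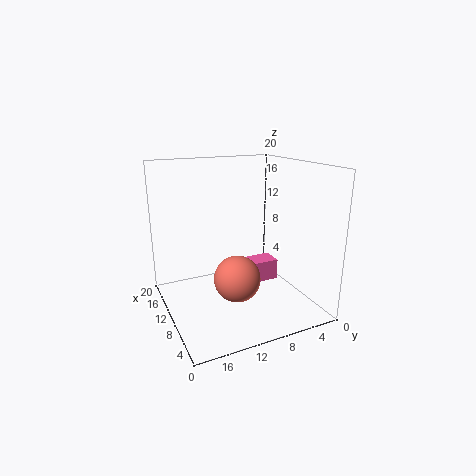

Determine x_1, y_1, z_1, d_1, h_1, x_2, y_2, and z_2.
x_1 = 9, y_1 = 4, z_1 = 3, d_1 = 5, h_1 = 3, x_2 = 6, y_2 = 12, z_2 = 6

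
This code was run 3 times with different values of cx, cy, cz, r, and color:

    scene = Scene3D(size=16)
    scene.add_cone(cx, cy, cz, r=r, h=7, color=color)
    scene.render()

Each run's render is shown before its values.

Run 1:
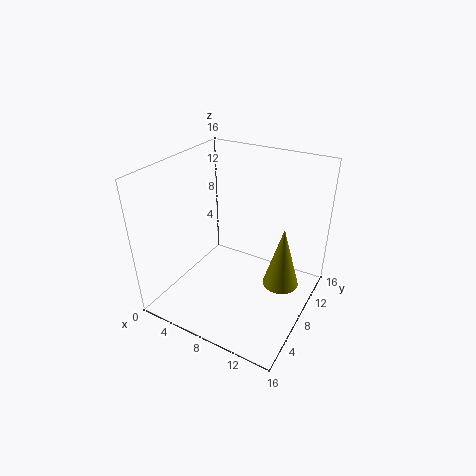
cx = 13
cy = 9
cz = 3
r = 2
color = 'olive'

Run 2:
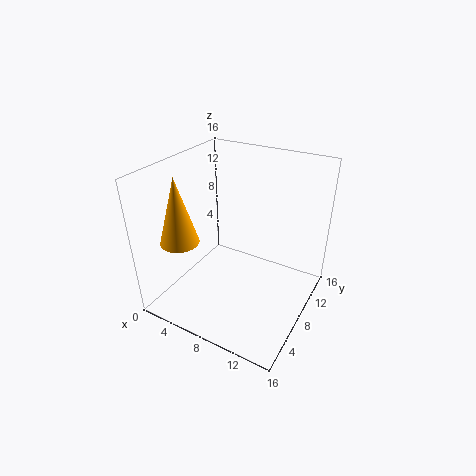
cx = 4
cy = 3
cz = 9
r = 2
color = 'orange'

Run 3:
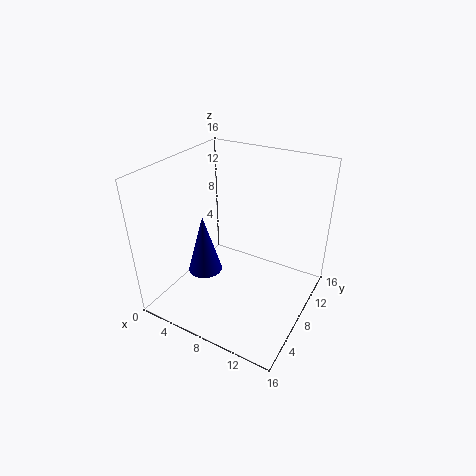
cx = 4
cy = 7
cz = 3
r = 2
color = 'navy'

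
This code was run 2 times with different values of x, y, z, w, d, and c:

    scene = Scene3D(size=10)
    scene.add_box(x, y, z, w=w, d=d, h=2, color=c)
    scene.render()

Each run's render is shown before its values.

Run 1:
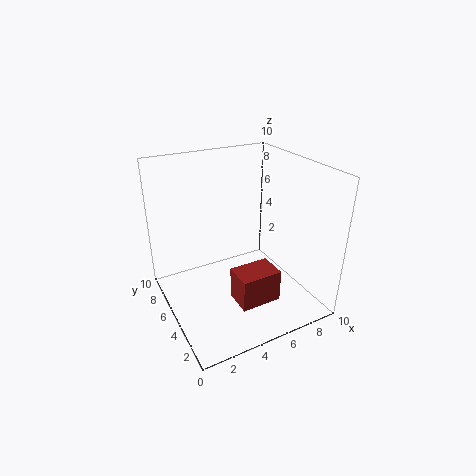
x = 3; y = 0.5; z = 2.75; w = 2.5; d = 1.75; c = 'brown'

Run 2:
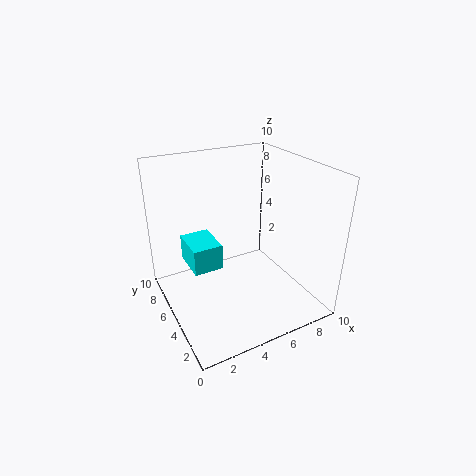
x = 2.25; y = 6.5; z = 1.75; w = 2.25; d = 3; c = 'cyan'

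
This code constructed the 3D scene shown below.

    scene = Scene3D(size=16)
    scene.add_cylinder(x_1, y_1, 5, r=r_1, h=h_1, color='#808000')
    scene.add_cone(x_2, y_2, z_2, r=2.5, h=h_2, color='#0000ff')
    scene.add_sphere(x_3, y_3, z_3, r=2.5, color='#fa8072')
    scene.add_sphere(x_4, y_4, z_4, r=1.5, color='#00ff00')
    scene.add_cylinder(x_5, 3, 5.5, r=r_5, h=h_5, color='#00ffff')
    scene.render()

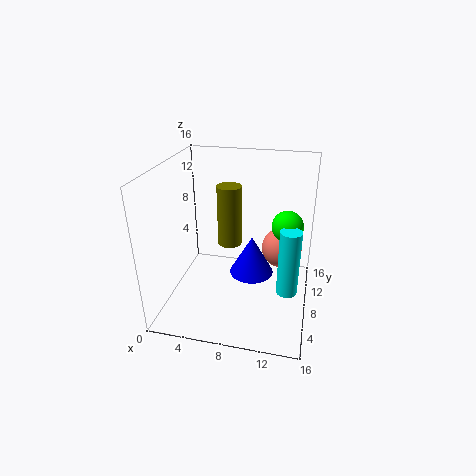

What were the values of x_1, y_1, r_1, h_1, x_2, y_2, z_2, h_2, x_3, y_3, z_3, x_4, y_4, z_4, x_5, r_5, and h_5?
x_1 = 6; y_1 = 12; r_1 = 1.5; h_1 = 7.5; x_2 = 9.5; y_2 = 8.5; z_2 = 3.5; h_2 = 4.5; x_3 = 12.5; y_3 = 13; z_3 = 4.5; x_4 = 13.5; y_4 = 5; z_4 = 11.5; x_5 = 14; r_5 = 1; h_5 = 6.5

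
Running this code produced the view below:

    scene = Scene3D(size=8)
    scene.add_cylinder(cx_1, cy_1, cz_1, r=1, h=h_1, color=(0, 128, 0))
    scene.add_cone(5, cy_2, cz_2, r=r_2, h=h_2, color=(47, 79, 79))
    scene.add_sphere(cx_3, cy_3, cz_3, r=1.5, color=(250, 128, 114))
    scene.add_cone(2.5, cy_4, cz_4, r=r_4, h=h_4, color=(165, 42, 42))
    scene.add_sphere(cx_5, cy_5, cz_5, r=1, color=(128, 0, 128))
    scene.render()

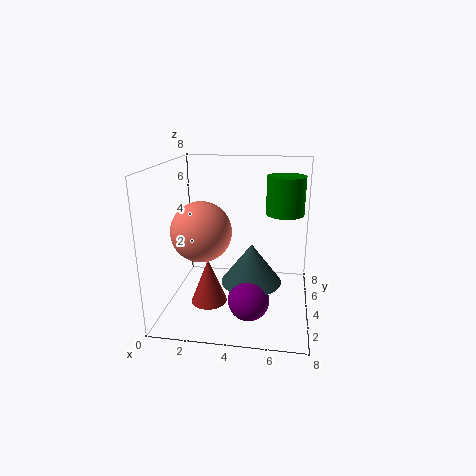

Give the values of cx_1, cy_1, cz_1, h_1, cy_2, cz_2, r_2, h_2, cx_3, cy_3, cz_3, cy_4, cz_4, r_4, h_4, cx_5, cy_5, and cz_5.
cx_1 = 6.5, cy_1 = 4, cz_1 = 5.5, h_1 = 2, cy_2 = 2, cz_2 = 2.5, r_2 = 1.5, h_2 = 2, cx_3 = 2.5, cy_3 = 2, cz_3 = 5, cy_4 = 3, cz_4 = 0.5, r_4 = 1, h_4 = 2.5, cx_5 = 5, cy_5 = 1, cz_5 = 2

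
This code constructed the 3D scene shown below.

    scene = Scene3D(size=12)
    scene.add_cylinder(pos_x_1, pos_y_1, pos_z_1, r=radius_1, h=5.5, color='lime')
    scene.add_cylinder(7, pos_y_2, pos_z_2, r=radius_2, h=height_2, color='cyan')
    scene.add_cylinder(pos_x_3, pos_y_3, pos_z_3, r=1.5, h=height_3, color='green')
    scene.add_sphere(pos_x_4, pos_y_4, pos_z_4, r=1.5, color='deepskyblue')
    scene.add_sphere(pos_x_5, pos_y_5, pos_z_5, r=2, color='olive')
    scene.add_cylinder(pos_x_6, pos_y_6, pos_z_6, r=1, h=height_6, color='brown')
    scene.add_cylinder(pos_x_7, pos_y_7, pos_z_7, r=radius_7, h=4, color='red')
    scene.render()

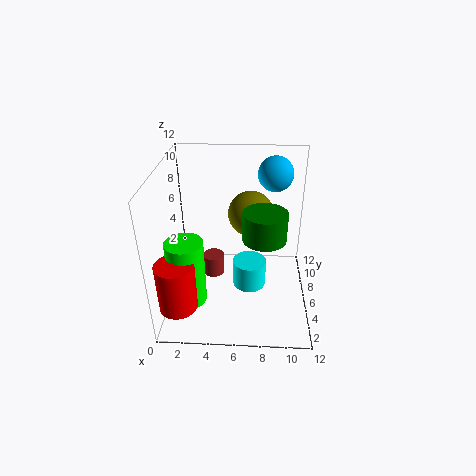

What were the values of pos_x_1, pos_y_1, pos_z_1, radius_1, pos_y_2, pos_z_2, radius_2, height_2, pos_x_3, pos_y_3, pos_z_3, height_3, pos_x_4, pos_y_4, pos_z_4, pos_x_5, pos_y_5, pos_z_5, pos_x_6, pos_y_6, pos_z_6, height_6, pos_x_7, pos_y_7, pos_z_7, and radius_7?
pos_x_1 = 2; pos_y_1 = 3.5; pos_z_1 = 1.5; radius_1 = 1.5; pos_y_2 = 7; pos_z_2 = 0.5; radius_2 = 1.5; height_2 = 2.5; pos_x_3 = 8; pos_y_3 = 2; pos_z_3 = 8.5; height_3 = 2; pos_x_4 = 9; pos_y_4 = 9; pos_z_4 = 10.5; pos_x_5 = 7; pos_y_5 = 8.5; pos_z_5 = 7; pos_x_6 = 3.5; pos_y_6 = 8.5; pos_z_6 = 0.5; height_6 = 2; pos_x_7 = 1.5; pos_y_7 = 2; pos_z_7 = 2; radius_7 = 1.5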